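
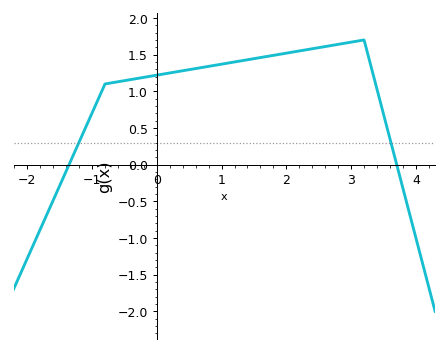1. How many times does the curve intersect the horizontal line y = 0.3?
2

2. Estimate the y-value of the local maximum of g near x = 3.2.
1.7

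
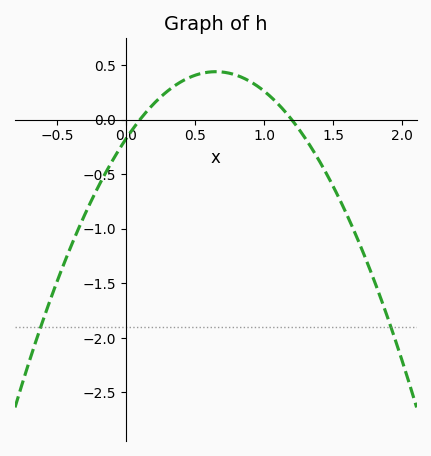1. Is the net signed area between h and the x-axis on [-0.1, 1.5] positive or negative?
positive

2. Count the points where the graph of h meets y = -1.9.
2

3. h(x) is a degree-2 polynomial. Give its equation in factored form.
y = -1.45(x - 0.1)(x - 1.2)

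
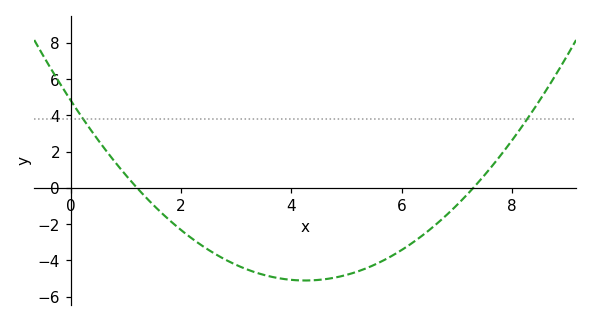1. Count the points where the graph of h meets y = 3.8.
2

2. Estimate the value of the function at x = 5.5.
-4.26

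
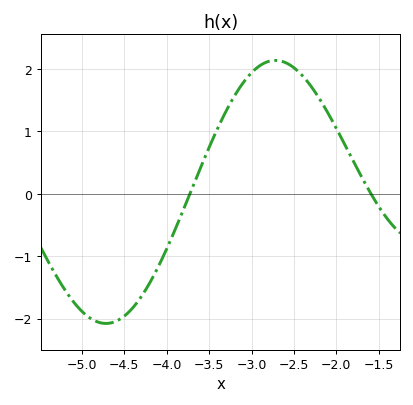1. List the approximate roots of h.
-3.73, -1.59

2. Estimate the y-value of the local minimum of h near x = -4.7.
-2.08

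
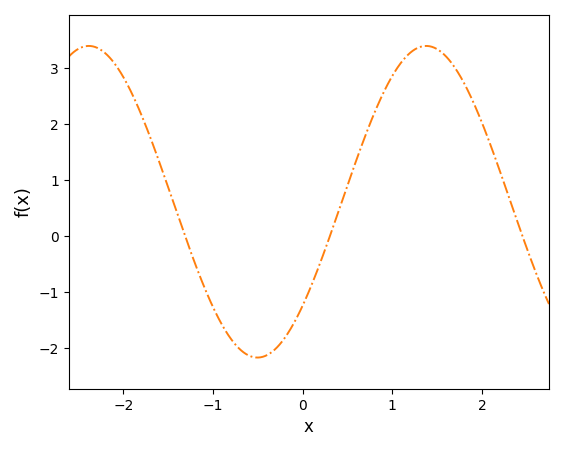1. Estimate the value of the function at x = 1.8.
2.73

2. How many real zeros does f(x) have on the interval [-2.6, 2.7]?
3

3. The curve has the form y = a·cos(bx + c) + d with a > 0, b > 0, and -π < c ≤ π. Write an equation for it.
y = 2.78cos(1.67x - 2.3) + 0.61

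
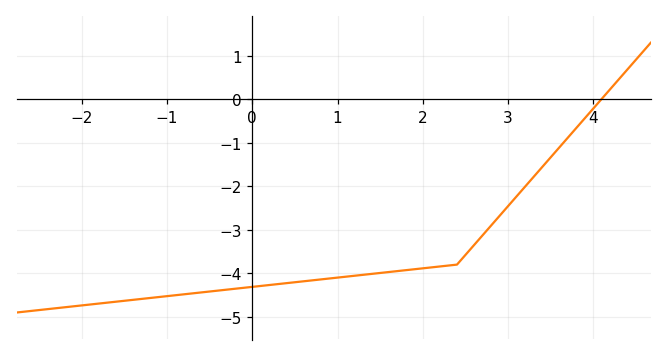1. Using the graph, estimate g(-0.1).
-4.3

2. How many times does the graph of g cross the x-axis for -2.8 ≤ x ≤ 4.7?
1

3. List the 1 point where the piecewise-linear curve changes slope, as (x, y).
(2.4, -3.8)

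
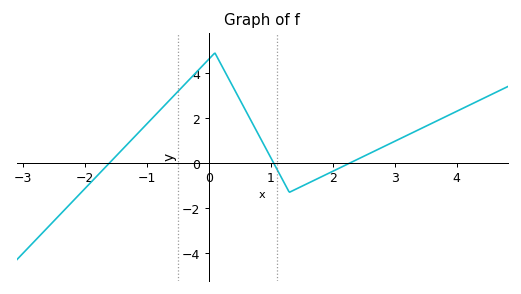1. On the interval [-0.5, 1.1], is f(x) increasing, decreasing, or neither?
neither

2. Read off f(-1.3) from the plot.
0.8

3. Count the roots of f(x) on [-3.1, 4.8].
3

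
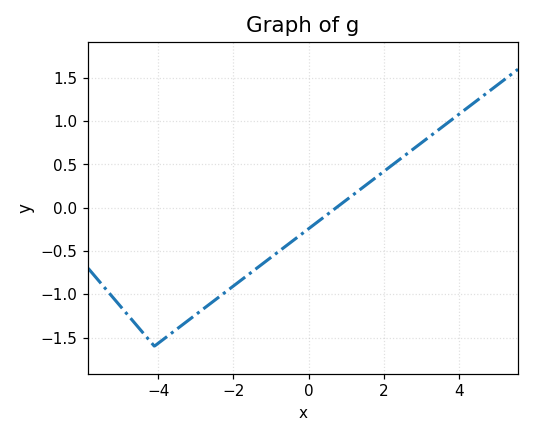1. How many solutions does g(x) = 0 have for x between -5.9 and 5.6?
1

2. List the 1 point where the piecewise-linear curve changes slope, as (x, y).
(-4.1, -1.6)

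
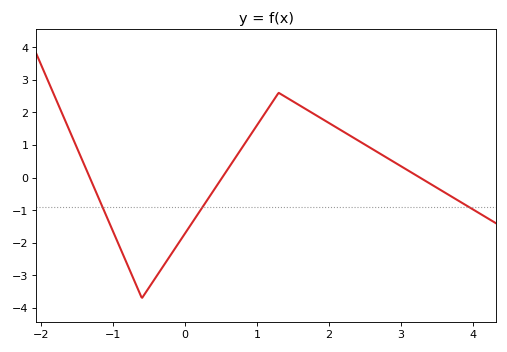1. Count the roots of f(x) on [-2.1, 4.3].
3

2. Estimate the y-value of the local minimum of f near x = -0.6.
-3.7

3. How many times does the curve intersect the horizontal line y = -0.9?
3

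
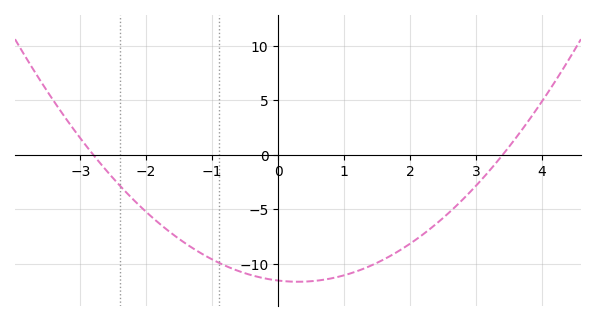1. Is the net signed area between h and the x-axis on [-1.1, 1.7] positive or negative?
negative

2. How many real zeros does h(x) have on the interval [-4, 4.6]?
2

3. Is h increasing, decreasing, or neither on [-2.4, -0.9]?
decreasing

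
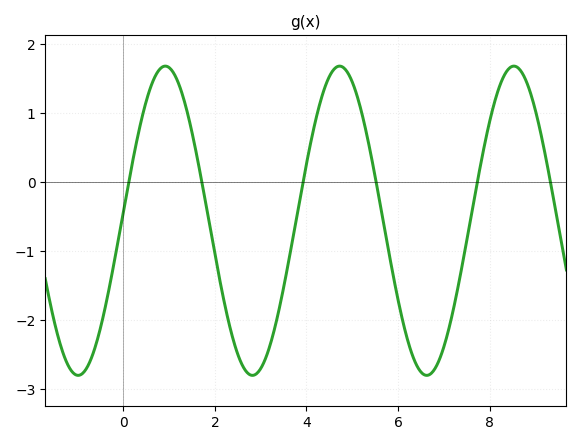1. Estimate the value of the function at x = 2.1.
-1.4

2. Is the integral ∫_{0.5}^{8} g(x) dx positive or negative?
negative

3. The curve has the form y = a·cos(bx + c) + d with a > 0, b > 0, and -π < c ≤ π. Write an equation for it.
y = 2.24cos(1.6x - 1.5) - 0.56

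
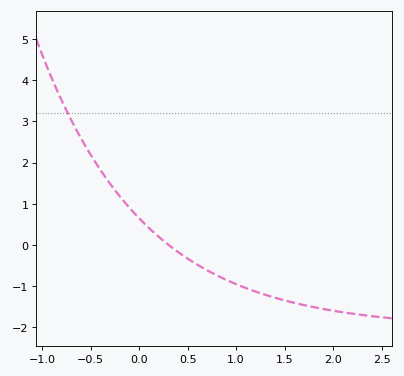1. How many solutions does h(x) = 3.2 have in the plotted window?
1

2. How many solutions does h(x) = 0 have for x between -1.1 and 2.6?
1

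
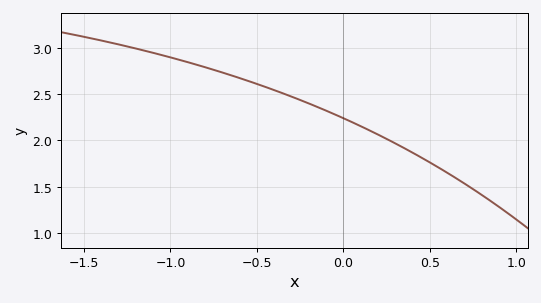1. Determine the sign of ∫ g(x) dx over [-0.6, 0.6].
positive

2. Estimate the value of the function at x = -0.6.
2.67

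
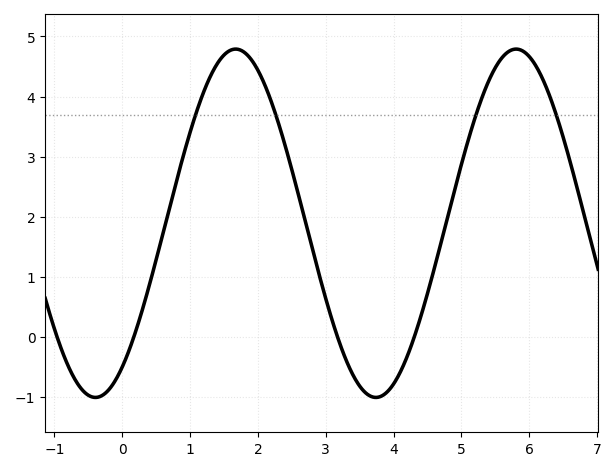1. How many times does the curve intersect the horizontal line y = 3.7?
4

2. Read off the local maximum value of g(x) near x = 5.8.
4.79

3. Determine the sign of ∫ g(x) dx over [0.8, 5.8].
positive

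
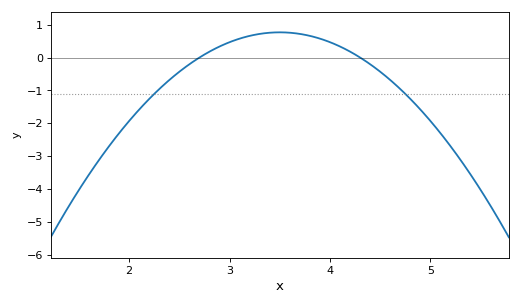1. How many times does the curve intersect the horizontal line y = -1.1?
2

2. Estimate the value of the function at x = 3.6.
0.8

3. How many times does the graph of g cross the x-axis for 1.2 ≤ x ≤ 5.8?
2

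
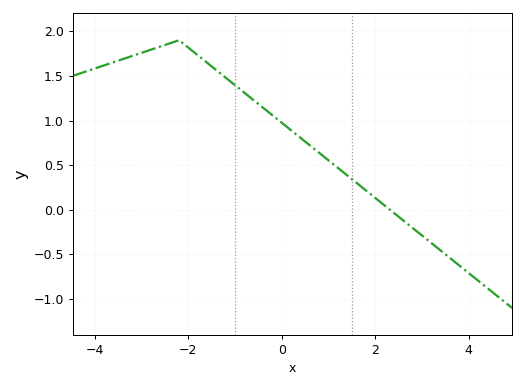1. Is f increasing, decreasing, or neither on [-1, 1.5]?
decreasing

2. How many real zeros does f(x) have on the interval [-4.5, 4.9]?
1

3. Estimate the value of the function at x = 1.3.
0.45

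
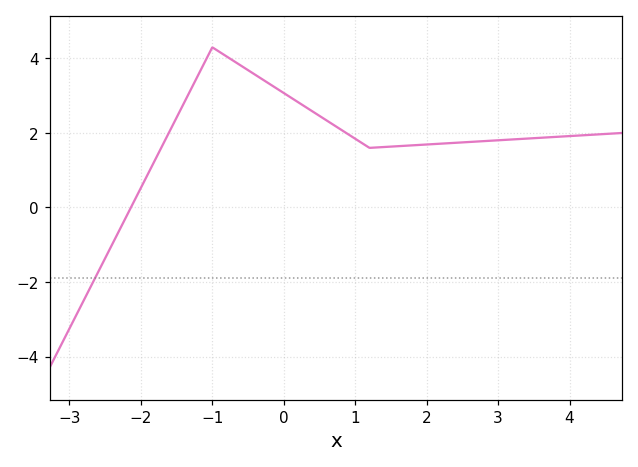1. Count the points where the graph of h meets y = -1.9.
1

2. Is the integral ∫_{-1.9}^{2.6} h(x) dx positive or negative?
positive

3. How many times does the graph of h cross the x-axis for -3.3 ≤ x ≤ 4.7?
1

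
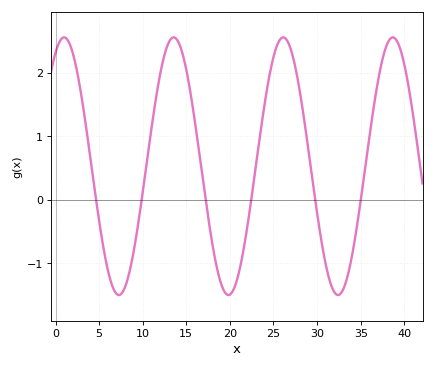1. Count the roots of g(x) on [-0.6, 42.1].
6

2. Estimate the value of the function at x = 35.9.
0.893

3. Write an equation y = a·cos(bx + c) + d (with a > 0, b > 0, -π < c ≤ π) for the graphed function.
y = 2.03cos(0.5x - 0.492) + 0.53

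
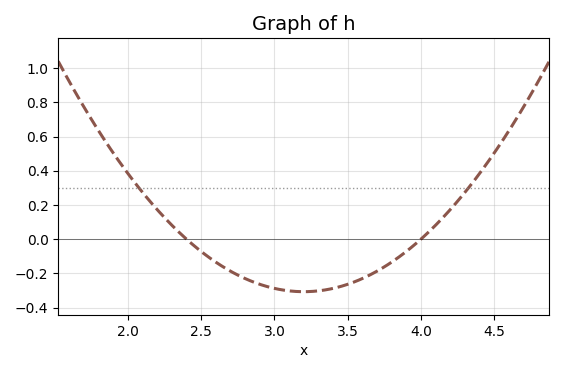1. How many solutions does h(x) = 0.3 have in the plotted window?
2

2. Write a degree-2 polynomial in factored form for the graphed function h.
y = 0.48(x - 2.4)(x - 4)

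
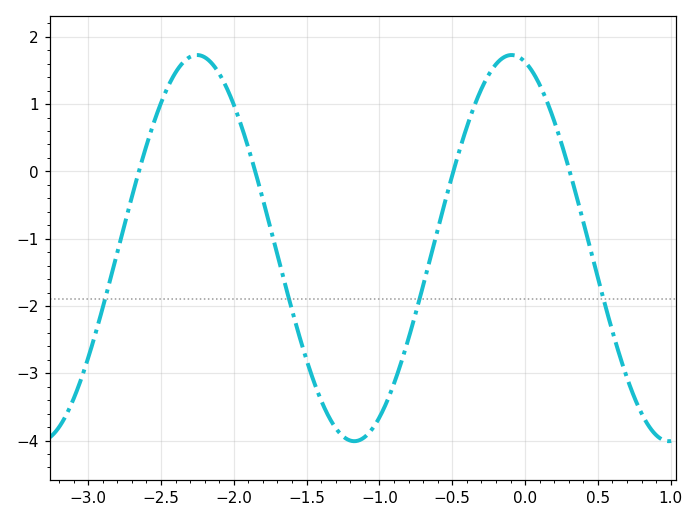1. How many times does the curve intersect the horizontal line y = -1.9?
4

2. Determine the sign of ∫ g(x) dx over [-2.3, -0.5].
negative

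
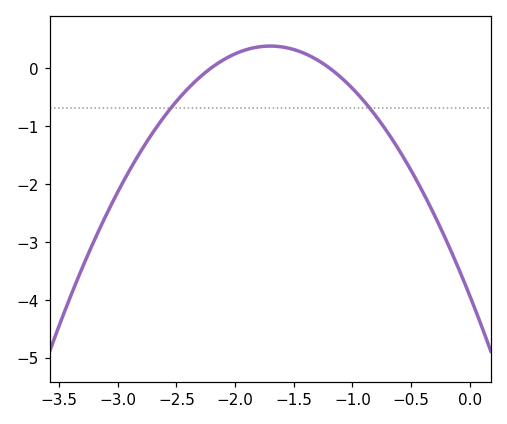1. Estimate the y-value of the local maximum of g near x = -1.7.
0.373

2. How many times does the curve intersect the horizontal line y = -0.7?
2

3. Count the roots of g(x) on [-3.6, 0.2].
2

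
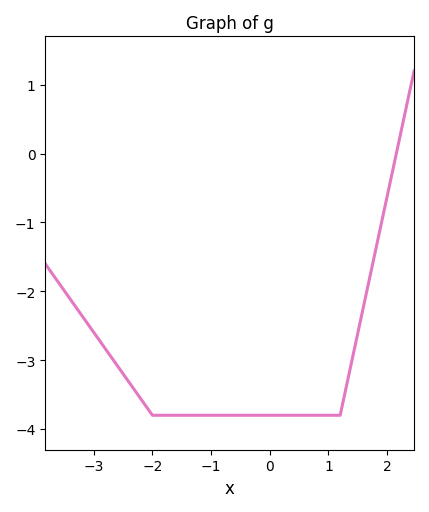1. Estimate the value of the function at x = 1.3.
-3.4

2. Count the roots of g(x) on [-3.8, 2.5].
1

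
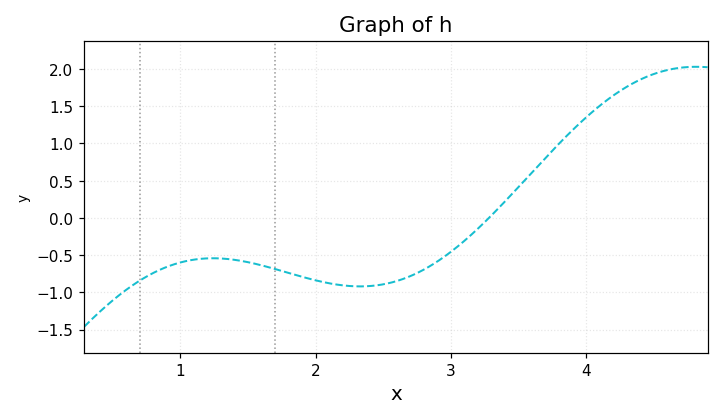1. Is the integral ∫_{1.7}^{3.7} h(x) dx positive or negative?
negative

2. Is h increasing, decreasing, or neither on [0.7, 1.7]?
neither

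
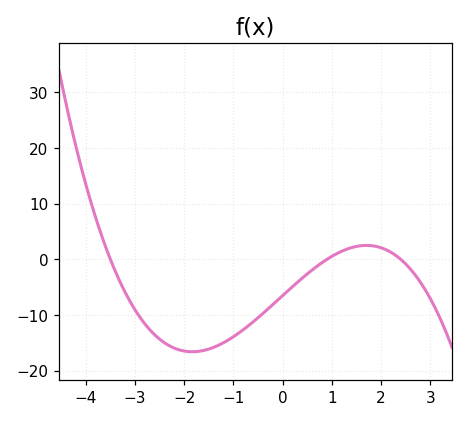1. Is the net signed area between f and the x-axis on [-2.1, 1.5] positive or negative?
negative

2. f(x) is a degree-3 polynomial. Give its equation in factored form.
y = -0.86(x + 3.5)(x - 0.9)(x - 2.4)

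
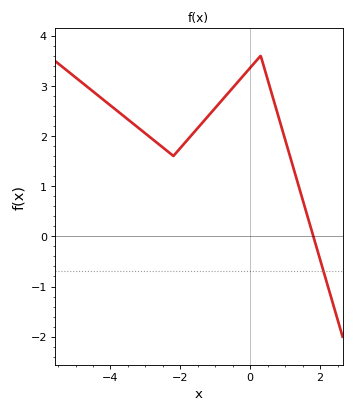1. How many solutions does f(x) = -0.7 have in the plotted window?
1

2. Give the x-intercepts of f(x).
1.8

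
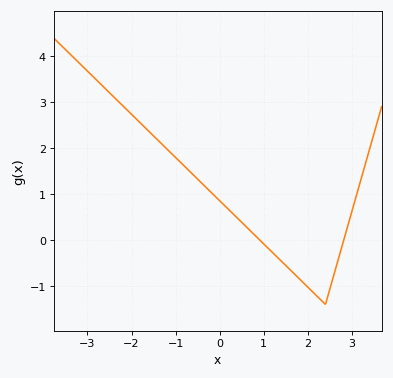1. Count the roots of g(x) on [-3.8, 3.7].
2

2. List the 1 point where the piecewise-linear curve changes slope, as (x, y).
(2.4, -1.4)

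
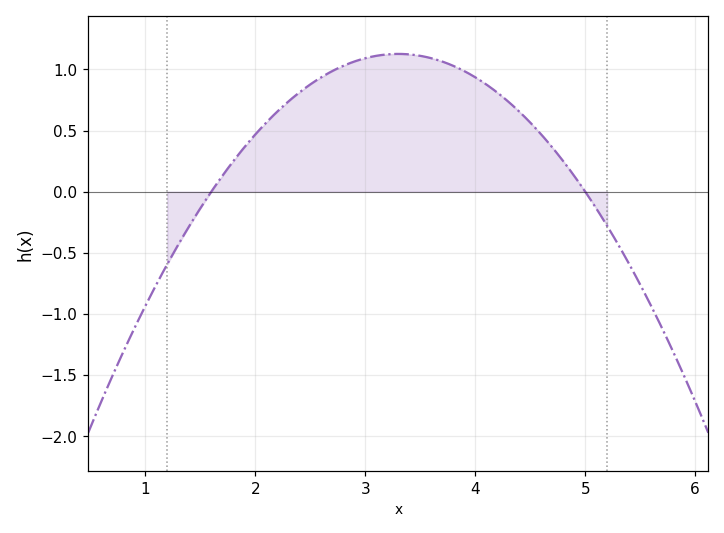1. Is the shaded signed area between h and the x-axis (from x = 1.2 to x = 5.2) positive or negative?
positive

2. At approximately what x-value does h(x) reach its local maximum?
3.3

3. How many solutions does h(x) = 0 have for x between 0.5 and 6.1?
2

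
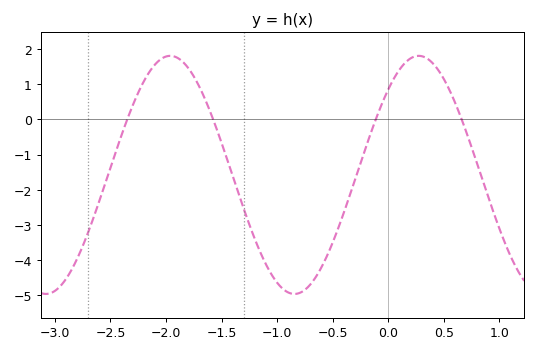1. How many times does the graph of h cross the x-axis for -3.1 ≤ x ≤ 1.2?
4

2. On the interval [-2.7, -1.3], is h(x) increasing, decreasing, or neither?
neither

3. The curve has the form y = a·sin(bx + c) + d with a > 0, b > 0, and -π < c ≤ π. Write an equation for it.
y = 3.39sin(2.81x + 0.802) - 1.58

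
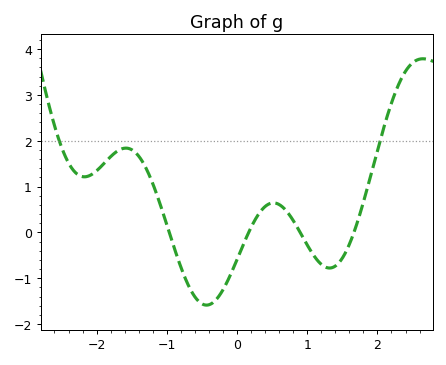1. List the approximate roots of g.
-0.965, 0.166, 0.899, 1.67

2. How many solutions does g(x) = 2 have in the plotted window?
2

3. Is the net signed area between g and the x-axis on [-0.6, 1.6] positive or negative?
negative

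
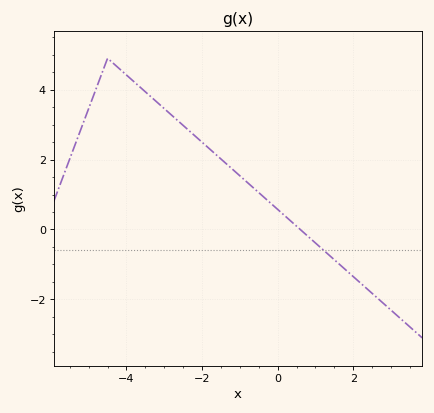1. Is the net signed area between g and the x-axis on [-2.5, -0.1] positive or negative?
positive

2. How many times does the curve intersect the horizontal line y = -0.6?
1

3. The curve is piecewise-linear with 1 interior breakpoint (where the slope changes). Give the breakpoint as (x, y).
(-4.5, 4.9)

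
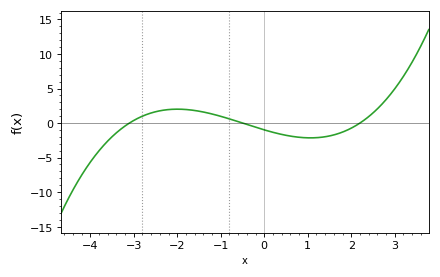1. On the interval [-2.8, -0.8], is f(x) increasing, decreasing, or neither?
neither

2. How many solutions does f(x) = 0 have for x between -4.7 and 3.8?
3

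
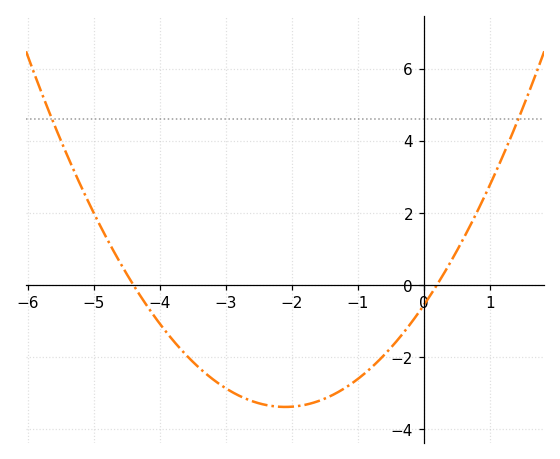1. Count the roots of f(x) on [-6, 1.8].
2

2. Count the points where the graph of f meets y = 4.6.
2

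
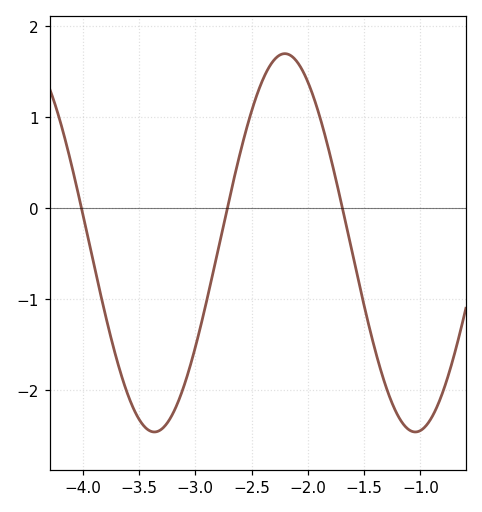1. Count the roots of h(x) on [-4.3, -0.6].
3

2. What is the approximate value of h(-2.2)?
1.7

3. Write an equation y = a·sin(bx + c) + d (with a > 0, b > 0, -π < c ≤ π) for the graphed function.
y = 2.08sin(2.71x + 1.26) - 0.38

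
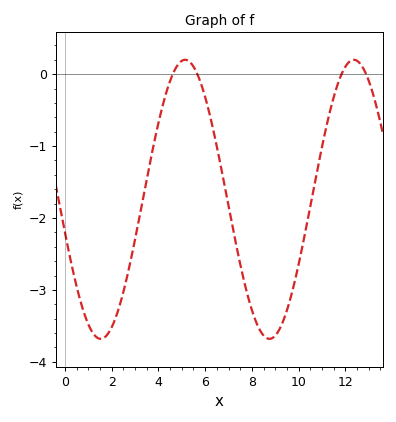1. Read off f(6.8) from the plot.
-1.49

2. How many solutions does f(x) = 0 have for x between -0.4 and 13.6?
4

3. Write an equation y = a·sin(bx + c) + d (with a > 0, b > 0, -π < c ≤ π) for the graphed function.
y = 1.94sin(0.87x - 2.9) - 1.74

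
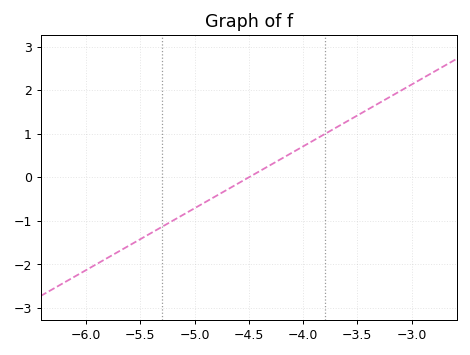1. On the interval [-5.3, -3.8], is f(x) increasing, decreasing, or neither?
increasing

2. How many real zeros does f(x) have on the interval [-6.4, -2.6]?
1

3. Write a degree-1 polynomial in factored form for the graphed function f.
y = 1.42(x + 4.5)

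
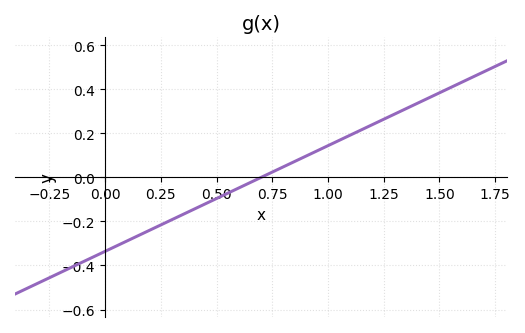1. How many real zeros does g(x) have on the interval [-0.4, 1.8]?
1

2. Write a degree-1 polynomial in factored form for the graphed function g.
y = 0.48(x - 0.7)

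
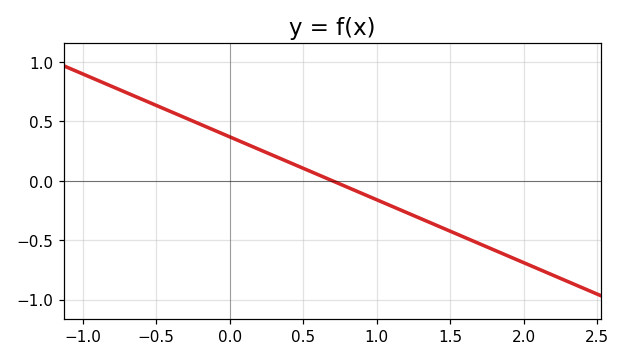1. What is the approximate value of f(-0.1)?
0.424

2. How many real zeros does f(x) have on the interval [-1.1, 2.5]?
1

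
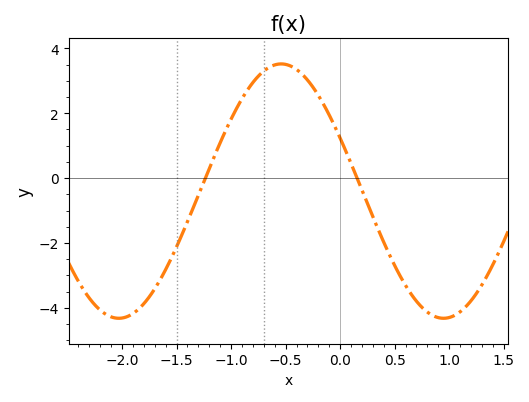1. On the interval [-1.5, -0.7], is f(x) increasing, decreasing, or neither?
increasing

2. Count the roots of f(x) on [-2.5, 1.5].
2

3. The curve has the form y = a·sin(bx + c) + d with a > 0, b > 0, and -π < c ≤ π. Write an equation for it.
y = 3.92sin(2.11x + 2.71) - 0.4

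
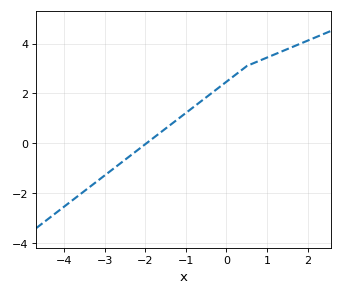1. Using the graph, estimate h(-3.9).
-2.4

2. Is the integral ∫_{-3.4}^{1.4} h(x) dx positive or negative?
positive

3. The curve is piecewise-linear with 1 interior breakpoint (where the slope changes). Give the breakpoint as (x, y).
(0.5, 3.1)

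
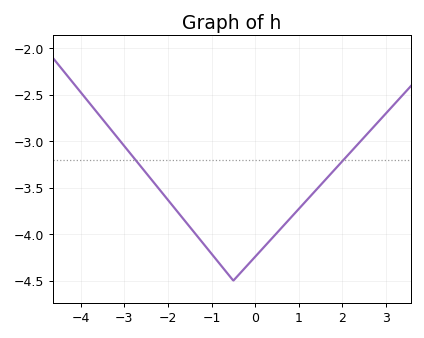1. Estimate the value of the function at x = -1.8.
-3.75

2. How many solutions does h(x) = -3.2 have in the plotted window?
2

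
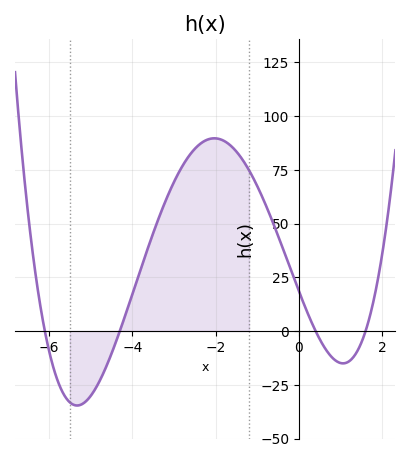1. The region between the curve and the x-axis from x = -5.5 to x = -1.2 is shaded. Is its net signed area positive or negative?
positive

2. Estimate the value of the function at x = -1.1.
71.3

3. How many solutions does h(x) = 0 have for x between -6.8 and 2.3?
4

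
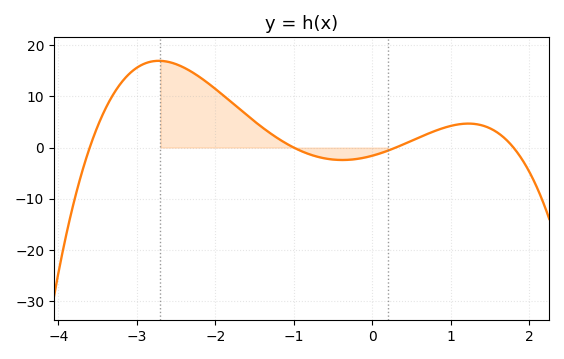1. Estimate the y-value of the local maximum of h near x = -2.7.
17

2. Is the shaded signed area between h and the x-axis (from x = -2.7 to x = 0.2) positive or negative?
positive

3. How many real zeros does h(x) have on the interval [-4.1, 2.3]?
4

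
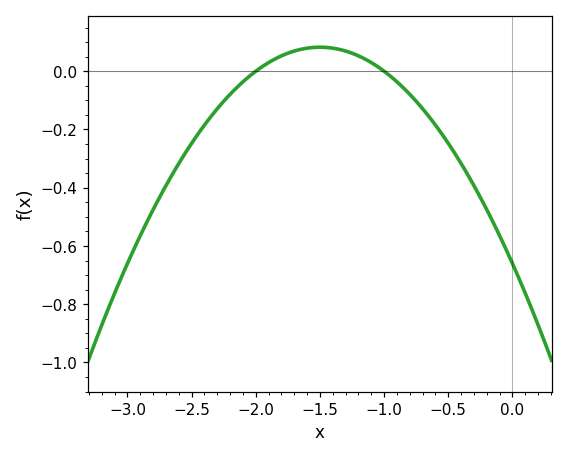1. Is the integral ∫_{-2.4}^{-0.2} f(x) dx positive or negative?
negative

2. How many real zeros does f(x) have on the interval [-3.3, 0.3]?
2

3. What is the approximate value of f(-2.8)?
-0.48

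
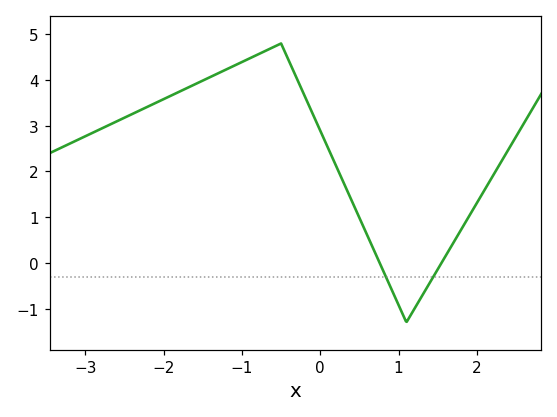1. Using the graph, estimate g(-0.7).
4.6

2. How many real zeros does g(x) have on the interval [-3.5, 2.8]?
2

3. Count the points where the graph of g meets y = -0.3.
2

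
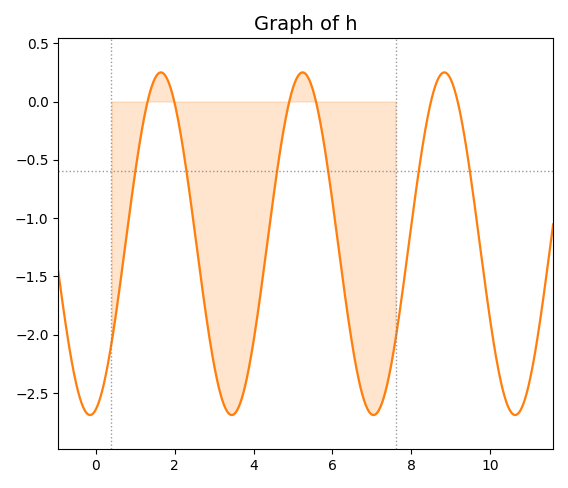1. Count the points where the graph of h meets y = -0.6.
6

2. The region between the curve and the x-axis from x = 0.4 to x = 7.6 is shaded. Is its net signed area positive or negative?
negative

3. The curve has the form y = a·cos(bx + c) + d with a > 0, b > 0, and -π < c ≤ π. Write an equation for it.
y = 1.47cos(1.8x - 2.9) - 1.22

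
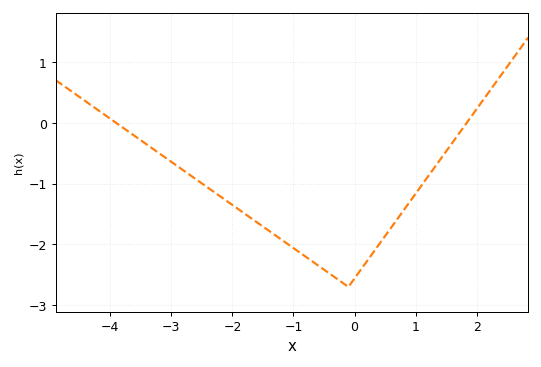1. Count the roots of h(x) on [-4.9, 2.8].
2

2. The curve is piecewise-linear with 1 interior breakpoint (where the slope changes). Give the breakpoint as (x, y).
(-0.1, -2.7)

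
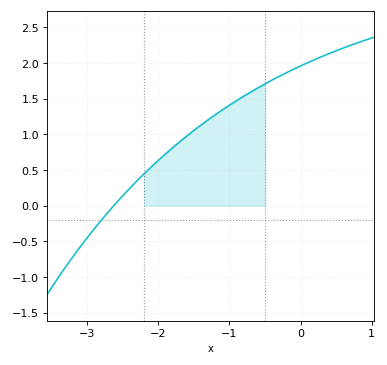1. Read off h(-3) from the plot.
-0.45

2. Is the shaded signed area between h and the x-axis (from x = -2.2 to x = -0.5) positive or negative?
positive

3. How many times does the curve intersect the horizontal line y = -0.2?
1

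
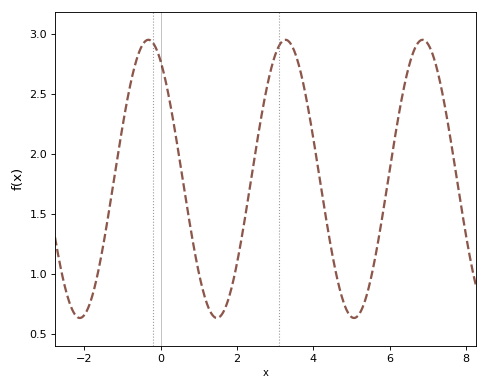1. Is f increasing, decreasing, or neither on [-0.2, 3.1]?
neither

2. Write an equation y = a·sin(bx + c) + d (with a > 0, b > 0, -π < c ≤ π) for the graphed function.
y = 1.16sin(1.75x + 2.13) + 1.79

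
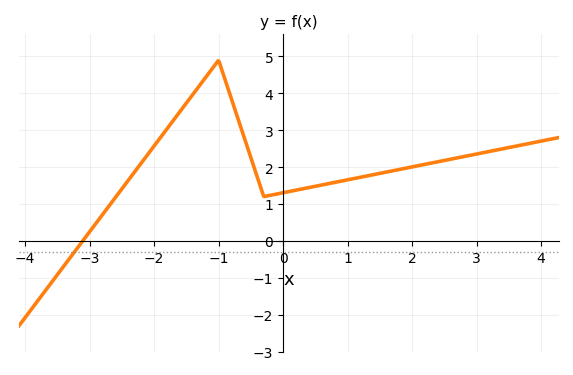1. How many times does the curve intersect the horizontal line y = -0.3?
1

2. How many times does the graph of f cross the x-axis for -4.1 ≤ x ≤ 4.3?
1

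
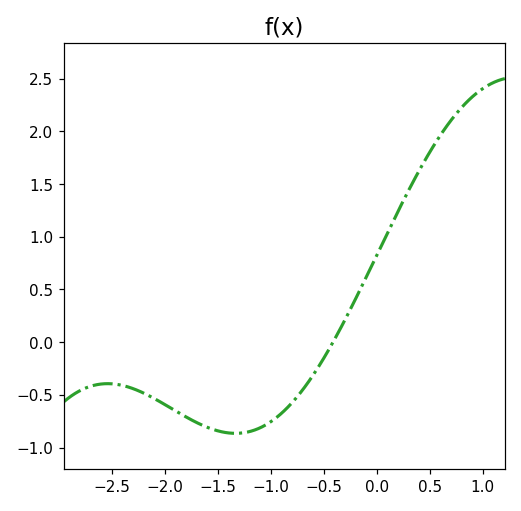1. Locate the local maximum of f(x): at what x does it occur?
-2.54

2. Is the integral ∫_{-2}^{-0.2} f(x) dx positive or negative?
negative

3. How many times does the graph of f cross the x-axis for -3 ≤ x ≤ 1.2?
1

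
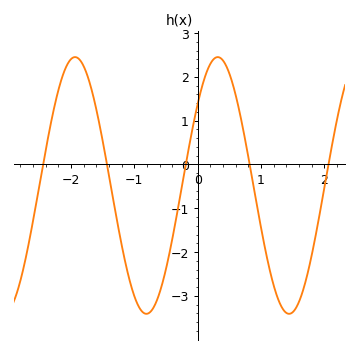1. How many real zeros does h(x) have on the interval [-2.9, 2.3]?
5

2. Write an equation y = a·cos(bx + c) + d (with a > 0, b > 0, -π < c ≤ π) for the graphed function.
y = 2.93cos(2.79x - 0.882) - 0.48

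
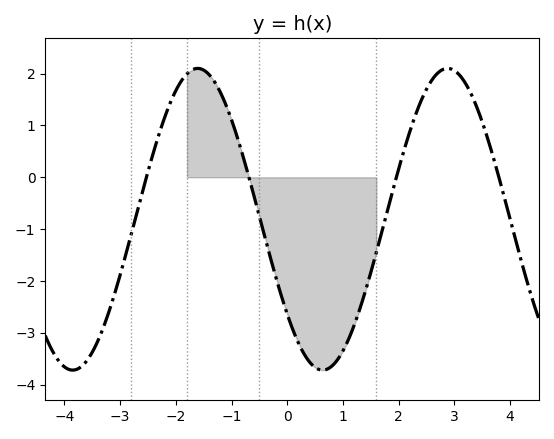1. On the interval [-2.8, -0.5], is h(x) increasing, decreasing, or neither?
neither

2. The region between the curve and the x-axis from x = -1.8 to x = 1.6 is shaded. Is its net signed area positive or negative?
negative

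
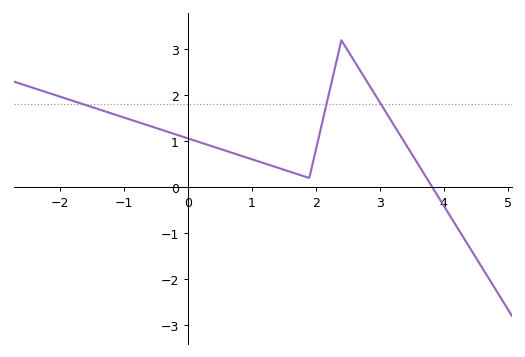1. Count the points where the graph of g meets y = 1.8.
3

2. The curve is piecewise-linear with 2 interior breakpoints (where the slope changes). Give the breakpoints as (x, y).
(1.9, 0.2); (2.4, 3.2)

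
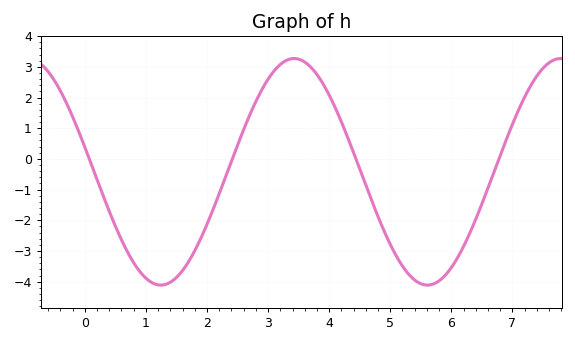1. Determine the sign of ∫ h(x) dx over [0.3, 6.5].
negative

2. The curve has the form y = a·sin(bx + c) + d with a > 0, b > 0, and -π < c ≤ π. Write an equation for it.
y = 3.69sin(1.4x + 2.9) - 0.42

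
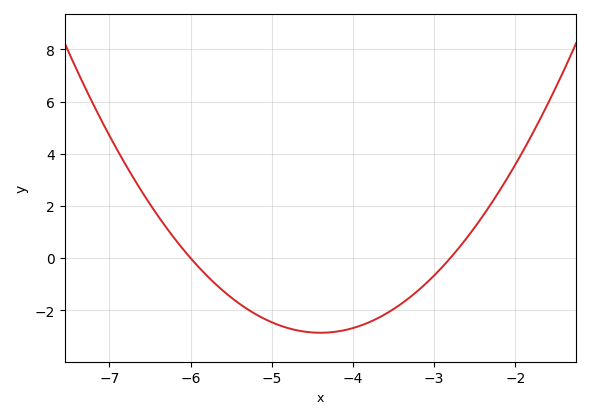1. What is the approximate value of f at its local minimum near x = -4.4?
-2.8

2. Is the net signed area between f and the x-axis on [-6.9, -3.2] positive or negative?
negative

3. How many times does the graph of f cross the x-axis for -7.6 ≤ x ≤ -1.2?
2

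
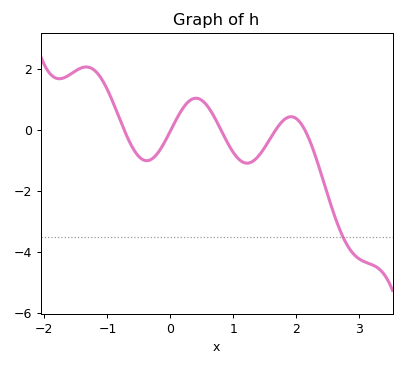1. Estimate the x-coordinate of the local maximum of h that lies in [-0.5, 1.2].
0.406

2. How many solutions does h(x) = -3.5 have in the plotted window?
1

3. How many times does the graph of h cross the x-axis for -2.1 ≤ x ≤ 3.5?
5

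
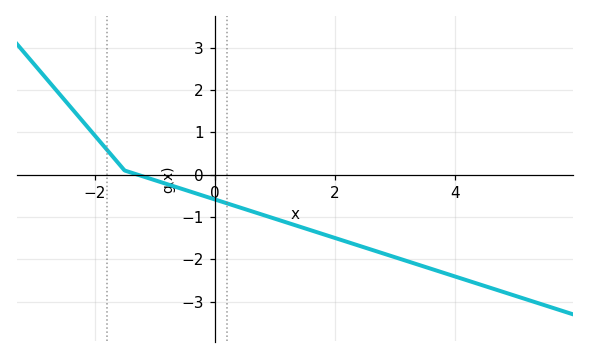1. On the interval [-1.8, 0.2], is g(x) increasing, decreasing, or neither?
decreasing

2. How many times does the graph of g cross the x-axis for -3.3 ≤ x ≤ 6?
1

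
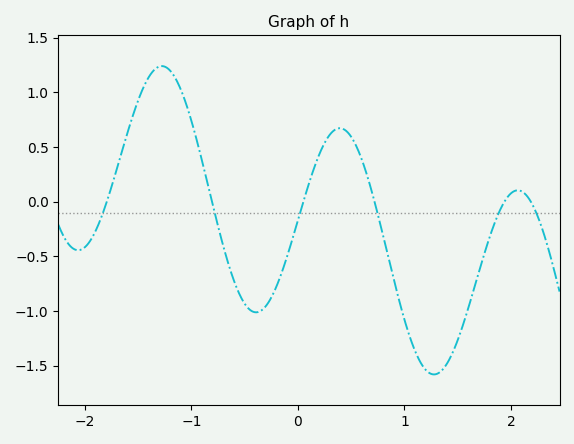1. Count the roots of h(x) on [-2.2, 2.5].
6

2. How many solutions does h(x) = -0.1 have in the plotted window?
6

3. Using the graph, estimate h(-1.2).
1.2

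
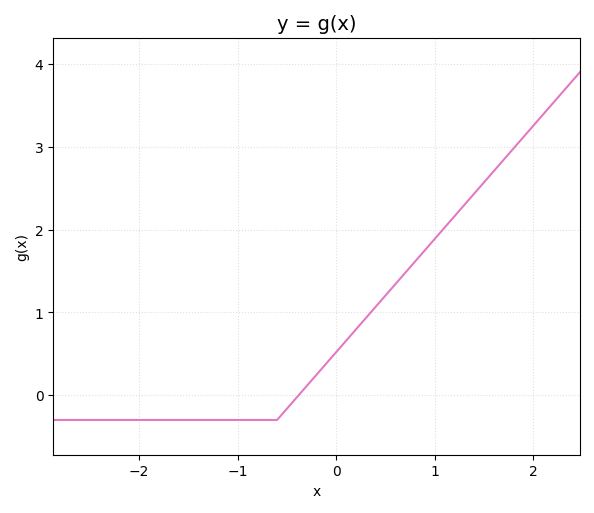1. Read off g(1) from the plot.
1.9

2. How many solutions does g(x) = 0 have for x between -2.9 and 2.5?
1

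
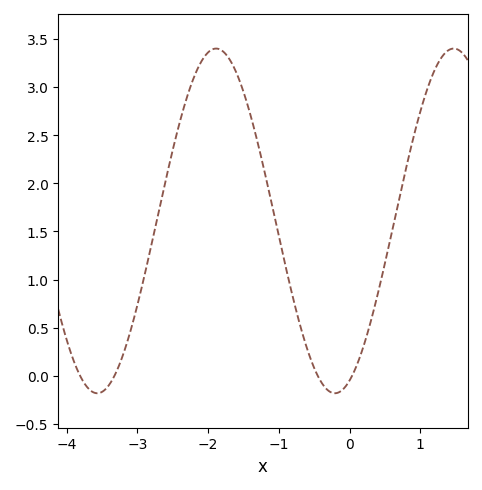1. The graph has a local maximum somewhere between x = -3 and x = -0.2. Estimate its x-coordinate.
-1.9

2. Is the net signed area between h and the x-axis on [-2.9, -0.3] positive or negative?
positive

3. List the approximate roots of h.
-3.8, -3.3, -0.5, 0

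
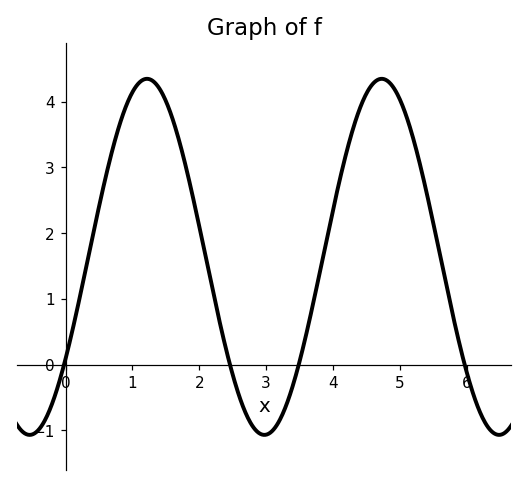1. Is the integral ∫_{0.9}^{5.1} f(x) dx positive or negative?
positive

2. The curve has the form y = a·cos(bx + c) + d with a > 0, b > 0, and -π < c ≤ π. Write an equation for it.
y = 2.71cos(1.8x - 2.2) + 1.64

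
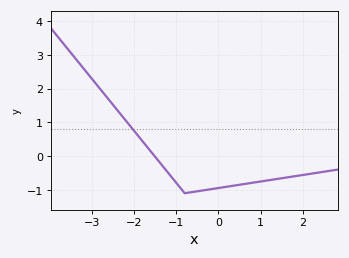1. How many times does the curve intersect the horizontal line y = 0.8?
1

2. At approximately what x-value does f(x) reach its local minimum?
-0.8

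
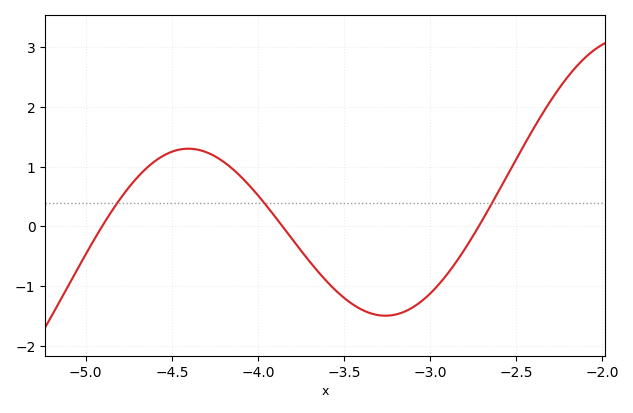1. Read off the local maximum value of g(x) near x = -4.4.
1.3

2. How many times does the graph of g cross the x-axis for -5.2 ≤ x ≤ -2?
3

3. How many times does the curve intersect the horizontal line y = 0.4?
3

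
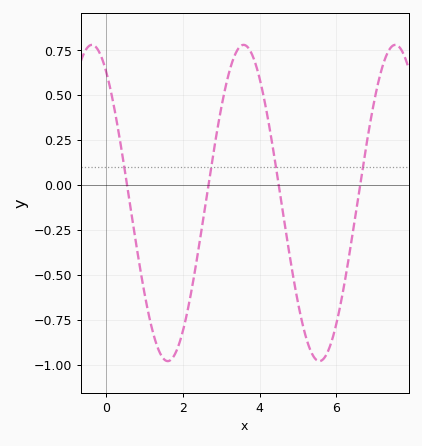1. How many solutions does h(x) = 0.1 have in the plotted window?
4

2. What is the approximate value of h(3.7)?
0.75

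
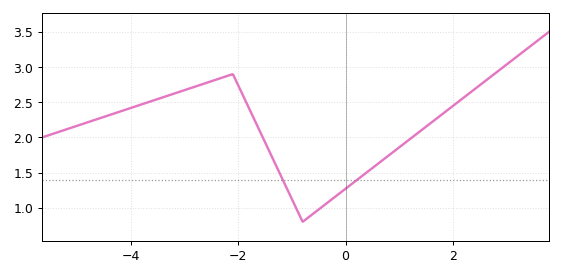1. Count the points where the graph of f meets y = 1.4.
2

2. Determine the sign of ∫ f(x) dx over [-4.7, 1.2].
positive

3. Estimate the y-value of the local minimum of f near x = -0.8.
0.8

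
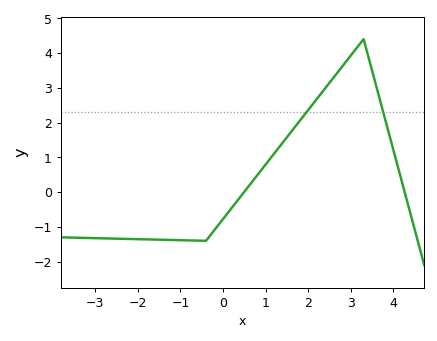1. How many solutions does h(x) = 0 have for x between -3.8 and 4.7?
2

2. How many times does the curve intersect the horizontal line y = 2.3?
2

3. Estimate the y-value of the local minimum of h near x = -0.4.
-1.4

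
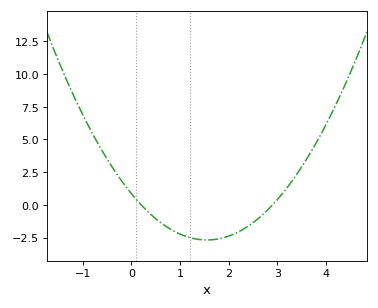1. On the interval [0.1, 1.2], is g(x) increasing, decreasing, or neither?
decreasing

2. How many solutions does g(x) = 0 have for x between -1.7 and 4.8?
2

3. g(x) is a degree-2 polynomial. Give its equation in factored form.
y = 1.47(x - 0.2)(x - 2.9)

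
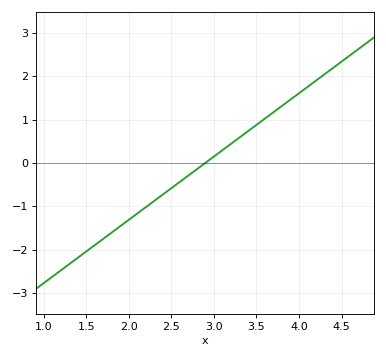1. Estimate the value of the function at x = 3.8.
1.3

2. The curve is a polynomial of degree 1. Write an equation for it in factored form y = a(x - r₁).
y = 1.46(x - 2.9)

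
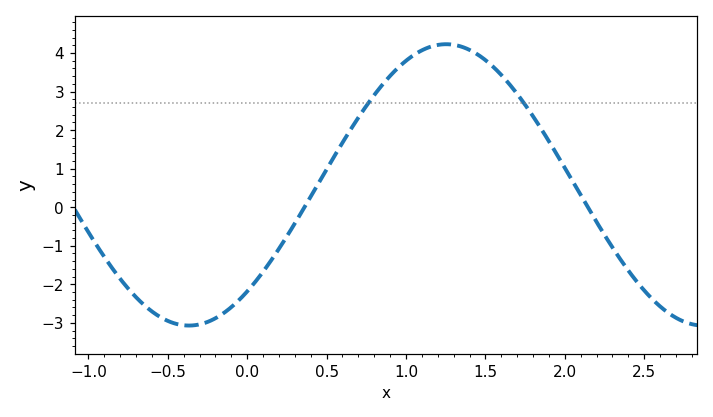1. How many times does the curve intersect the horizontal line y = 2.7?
2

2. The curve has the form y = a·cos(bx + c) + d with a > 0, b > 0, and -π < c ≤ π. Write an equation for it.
y = 3.65cos(1.9x - 2.4) + 0.58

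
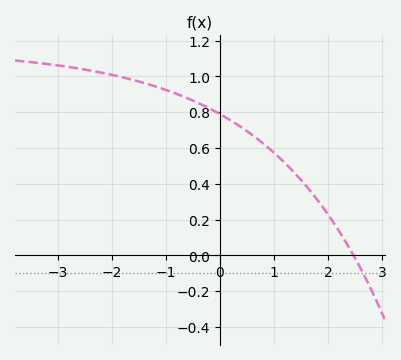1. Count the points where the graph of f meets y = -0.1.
1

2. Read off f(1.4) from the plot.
0.455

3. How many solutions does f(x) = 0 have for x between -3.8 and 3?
1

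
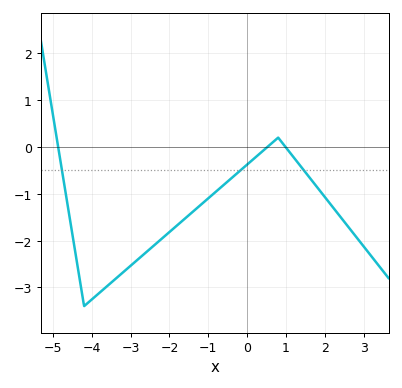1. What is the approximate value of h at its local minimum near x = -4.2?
-3.4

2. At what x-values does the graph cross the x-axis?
-4.87, 0.522, 0.99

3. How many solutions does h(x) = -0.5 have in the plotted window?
3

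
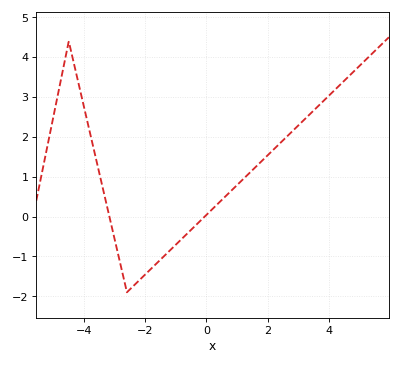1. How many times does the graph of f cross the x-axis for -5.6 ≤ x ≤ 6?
2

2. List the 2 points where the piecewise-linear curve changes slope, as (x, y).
(-4.5, 4.4); (-2.6, -1.9)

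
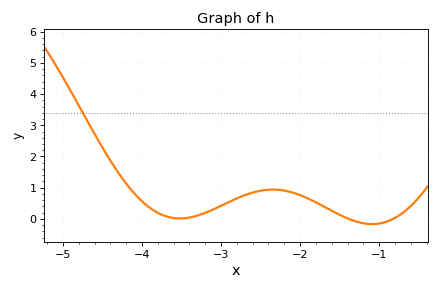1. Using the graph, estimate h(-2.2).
0.907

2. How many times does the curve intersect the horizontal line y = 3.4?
1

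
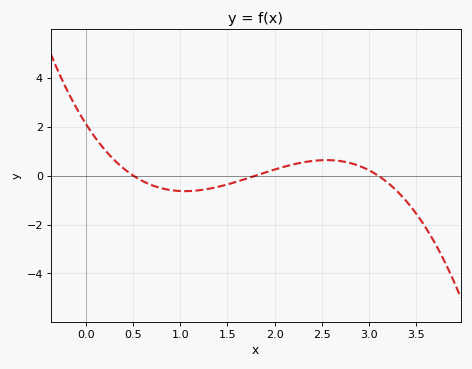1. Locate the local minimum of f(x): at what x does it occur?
1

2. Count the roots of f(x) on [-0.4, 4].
3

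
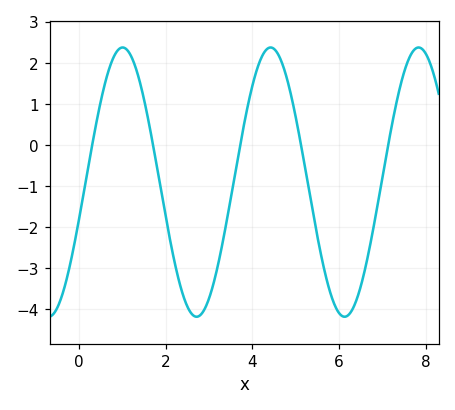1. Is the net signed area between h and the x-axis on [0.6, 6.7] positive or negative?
negative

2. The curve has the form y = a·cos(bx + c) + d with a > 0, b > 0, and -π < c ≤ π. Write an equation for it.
y = 3.28cos(1.8x - 1.9) - 0.9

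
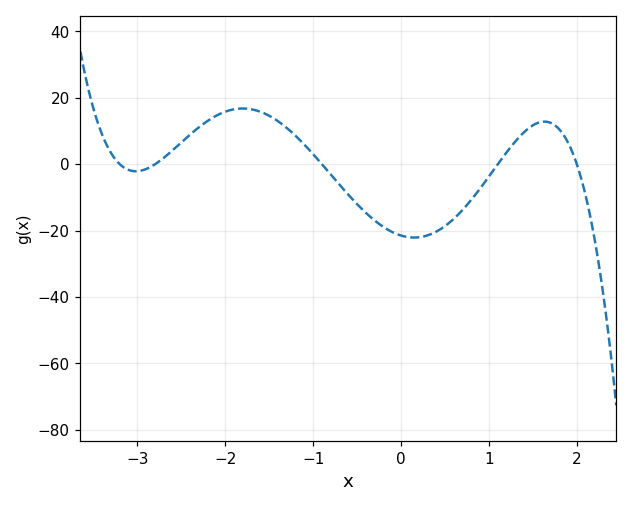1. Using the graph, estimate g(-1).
4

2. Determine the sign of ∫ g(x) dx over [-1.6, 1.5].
negative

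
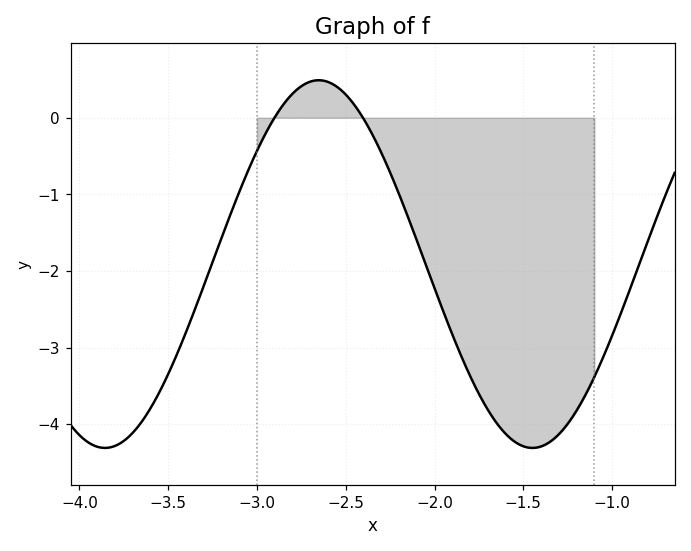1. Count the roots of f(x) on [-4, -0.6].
2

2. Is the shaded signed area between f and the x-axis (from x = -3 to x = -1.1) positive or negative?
negative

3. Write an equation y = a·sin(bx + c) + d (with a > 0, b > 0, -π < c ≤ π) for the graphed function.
y = 2.4sin(2.6x + 2.2) - 1.91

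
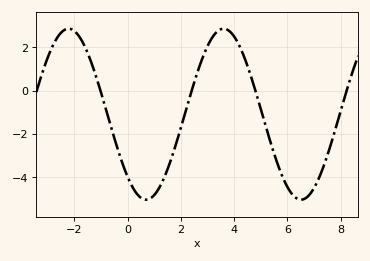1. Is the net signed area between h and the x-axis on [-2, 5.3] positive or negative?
negative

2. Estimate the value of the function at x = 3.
2.05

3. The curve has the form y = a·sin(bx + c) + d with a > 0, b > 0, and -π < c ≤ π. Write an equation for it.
y = 3.95sin(1.08x - 2.32) - 1.09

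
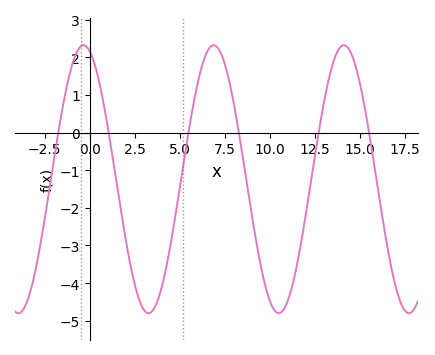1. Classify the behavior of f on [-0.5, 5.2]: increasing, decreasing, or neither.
neither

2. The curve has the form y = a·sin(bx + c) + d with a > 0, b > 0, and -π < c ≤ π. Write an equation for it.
y = 3.56sin(0.87x + 1.87) - 1.24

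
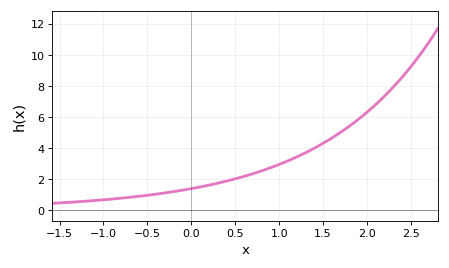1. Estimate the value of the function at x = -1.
0.68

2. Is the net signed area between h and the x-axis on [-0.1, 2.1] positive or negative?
positive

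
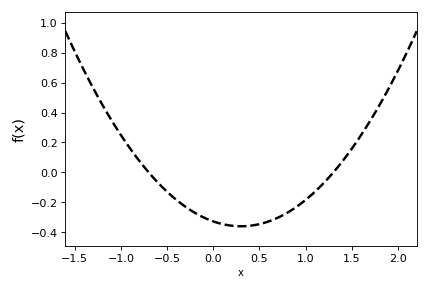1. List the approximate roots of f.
-0.7, 1.3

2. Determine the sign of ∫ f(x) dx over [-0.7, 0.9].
negative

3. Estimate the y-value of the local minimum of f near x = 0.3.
-0.36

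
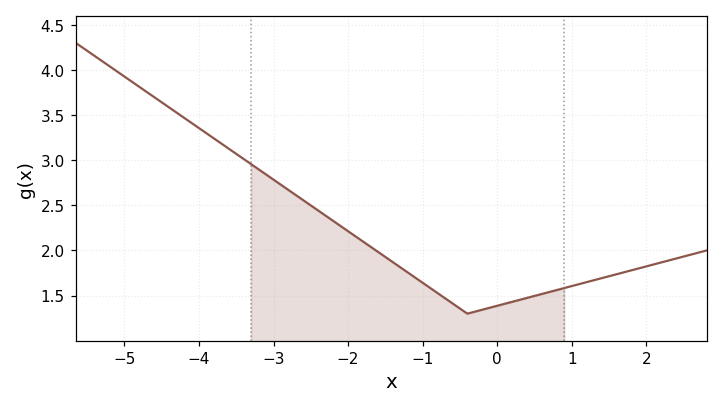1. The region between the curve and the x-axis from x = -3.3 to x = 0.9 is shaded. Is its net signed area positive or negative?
positive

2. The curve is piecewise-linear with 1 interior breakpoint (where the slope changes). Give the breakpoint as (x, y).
(-0.4, 1.3)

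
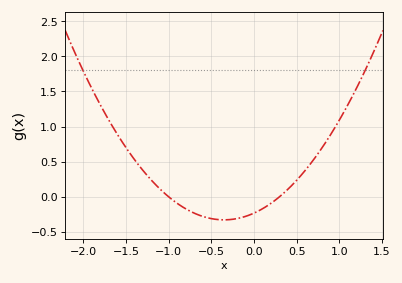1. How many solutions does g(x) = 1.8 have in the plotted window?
2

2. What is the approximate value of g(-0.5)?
-0.3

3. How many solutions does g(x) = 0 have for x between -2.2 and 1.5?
2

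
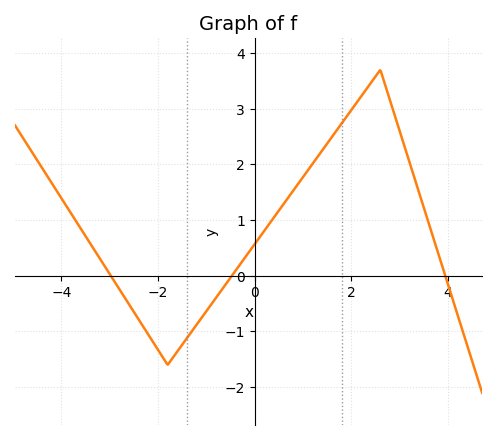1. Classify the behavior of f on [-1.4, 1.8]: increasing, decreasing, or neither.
increasing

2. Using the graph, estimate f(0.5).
1.17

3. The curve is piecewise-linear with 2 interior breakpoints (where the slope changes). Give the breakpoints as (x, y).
(-1.8, -1.6); (2.6, 3.7)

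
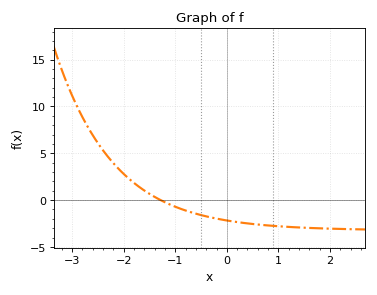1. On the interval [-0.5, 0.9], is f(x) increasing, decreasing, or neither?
decreasing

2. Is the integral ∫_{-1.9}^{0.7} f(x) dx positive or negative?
negative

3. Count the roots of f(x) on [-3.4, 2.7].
1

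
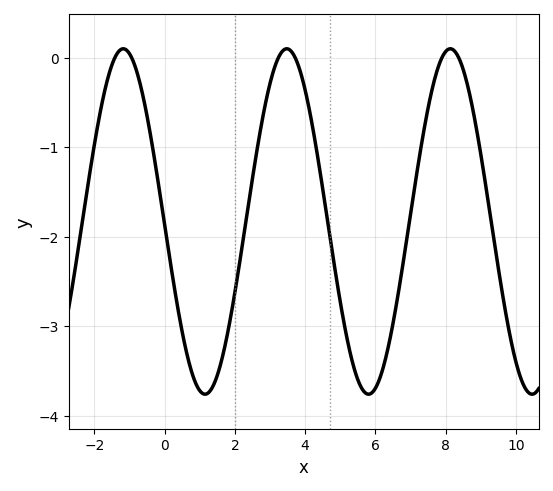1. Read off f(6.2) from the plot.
-3.5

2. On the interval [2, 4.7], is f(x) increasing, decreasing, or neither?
neither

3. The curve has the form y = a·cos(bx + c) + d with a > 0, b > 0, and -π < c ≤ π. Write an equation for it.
y = 1.93cos(1.4x + 1.6) - 1.83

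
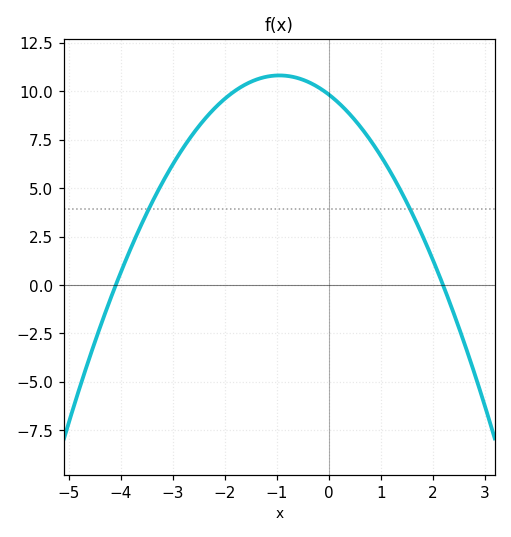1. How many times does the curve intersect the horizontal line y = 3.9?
2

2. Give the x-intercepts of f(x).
-4, 2.2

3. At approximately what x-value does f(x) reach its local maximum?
-1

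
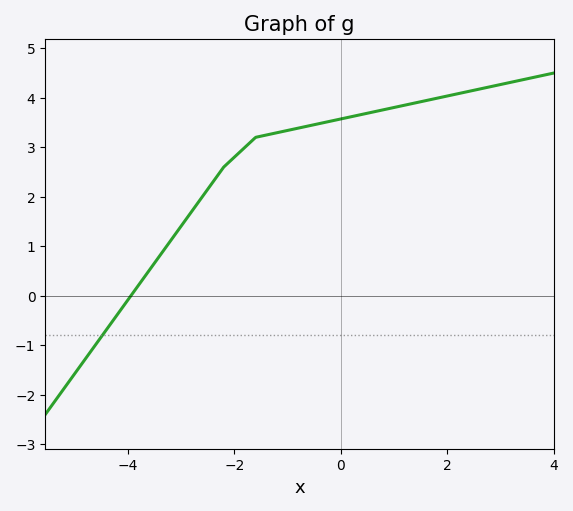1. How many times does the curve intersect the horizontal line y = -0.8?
1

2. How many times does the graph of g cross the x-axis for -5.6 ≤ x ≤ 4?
1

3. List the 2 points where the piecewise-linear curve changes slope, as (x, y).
(-2.2, 2.6); (-1.6, 3.2)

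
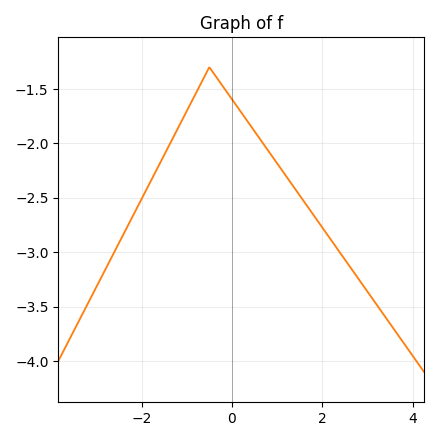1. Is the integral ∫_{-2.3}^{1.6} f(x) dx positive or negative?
negative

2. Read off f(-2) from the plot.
-2.51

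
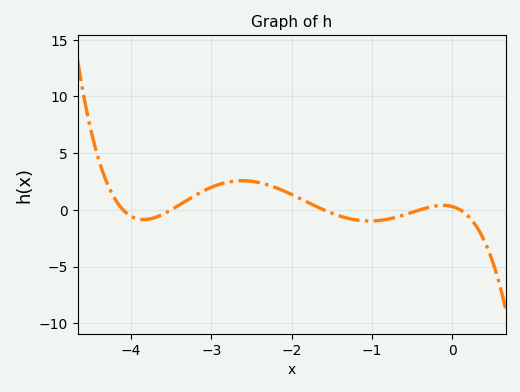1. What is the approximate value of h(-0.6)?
-0.5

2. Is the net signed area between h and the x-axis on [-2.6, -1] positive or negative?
positive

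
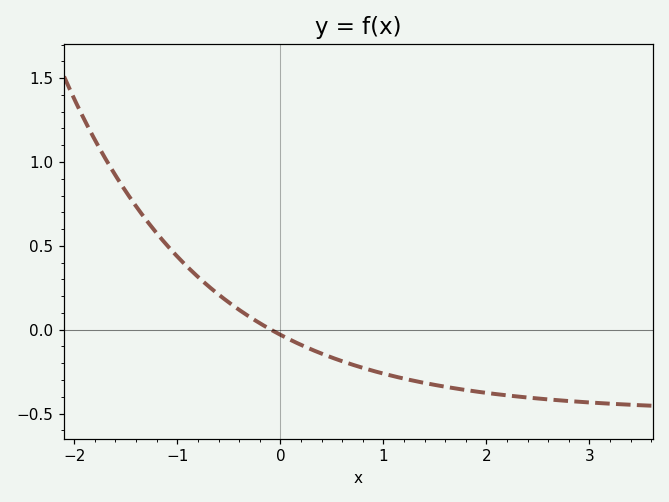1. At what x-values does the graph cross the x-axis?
-0.1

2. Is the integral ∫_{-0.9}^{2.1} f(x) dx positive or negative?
negative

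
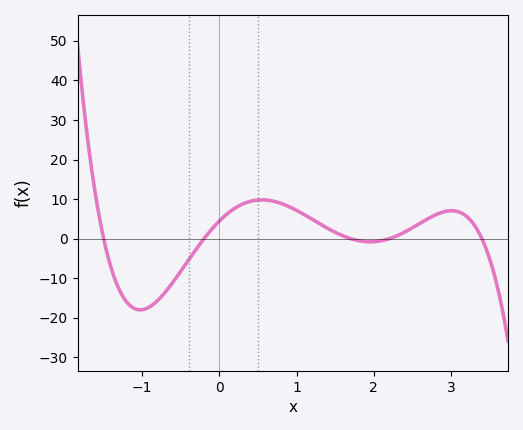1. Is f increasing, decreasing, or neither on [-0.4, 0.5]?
increasing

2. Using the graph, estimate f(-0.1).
2.39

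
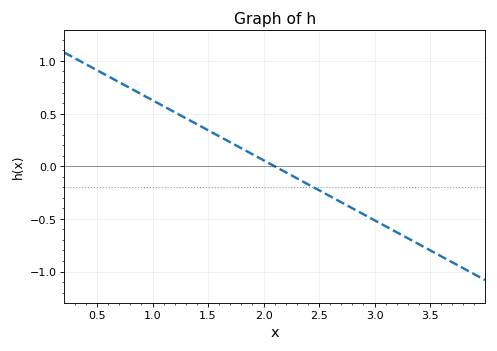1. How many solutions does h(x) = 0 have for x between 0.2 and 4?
1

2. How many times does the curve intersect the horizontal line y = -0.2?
1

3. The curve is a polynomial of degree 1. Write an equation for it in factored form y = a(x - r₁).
y = -0.57(x - 2.1)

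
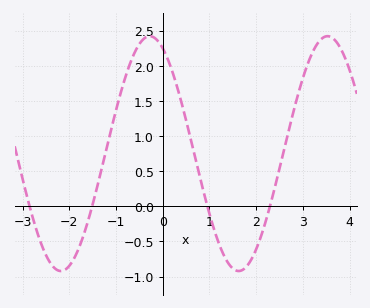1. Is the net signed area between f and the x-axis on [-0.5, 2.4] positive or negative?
positive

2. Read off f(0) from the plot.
2.25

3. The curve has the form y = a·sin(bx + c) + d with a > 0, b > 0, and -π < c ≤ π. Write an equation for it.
y = 1.67sin(1.65x + 2.03) + 0.75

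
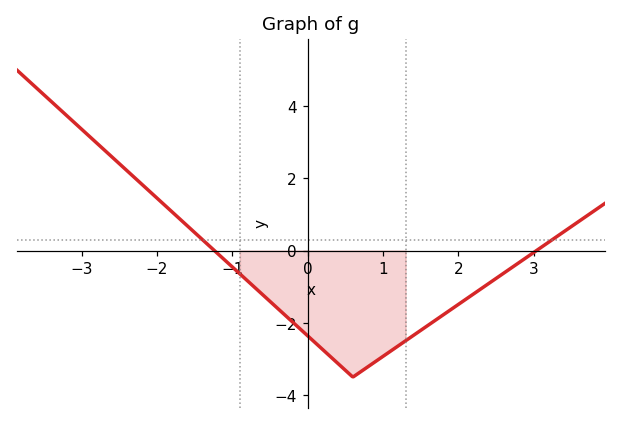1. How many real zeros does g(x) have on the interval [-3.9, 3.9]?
2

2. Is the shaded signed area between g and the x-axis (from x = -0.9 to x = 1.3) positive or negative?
negative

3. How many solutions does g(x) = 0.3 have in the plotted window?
2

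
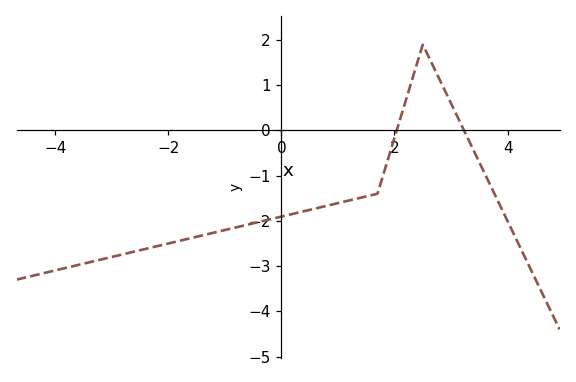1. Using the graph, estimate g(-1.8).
-2.4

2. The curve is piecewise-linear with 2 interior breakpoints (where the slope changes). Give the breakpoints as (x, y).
(1.7, -1.4); (2.5, 1.9)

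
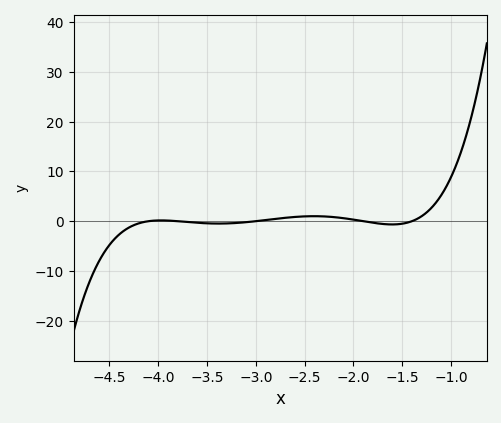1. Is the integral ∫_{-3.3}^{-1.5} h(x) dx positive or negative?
positive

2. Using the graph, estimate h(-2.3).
0.959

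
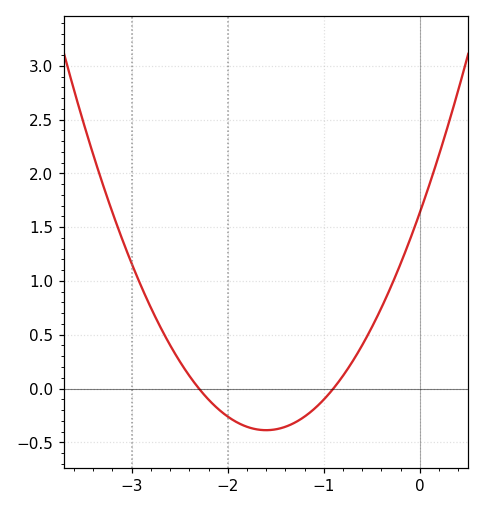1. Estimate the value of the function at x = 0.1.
1.9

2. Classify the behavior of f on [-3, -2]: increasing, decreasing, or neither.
decreasing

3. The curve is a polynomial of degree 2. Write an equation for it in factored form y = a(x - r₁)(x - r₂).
y = 0.79(x + 2.3)(x + 0.9)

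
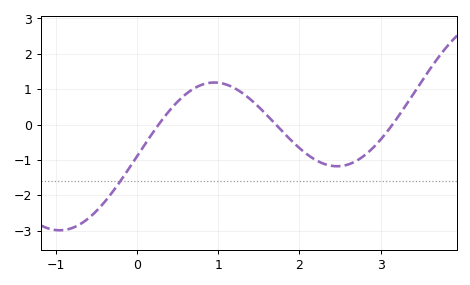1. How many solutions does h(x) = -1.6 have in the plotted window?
1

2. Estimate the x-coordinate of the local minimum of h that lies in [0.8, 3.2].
2.46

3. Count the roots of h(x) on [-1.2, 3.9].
3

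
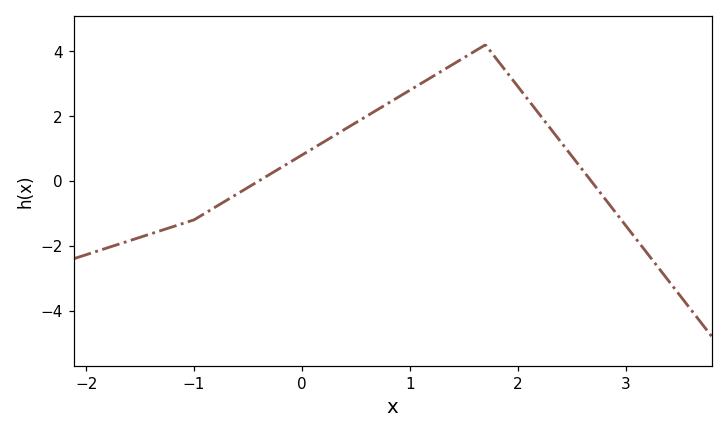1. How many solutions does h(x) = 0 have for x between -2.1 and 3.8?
2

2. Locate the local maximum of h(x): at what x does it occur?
1.7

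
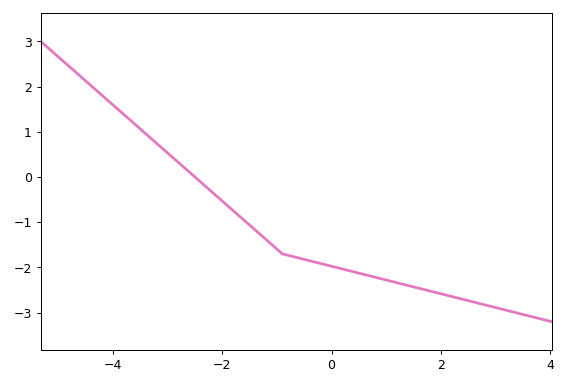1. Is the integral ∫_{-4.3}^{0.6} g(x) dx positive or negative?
negative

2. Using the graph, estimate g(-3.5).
1.06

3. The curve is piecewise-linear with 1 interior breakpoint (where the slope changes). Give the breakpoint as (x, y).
(-0.9, -1.7)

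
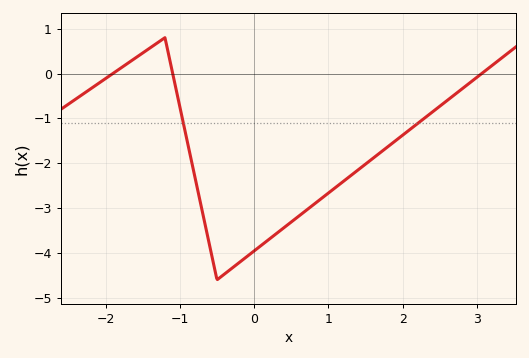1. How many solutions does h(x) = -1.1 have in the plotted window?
2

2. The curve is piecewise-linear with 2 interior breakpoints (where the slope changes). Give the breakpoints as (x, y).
(-1.2, 0.8); (-0.5, -4.6)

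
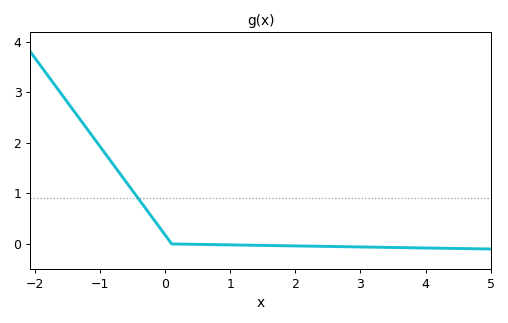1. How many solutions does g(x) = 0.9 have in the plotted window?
1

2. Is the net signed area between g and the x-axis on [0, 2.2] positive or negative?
negative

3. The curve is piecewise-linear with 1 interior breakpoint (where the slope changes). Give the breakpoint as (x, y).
(0.1, 0)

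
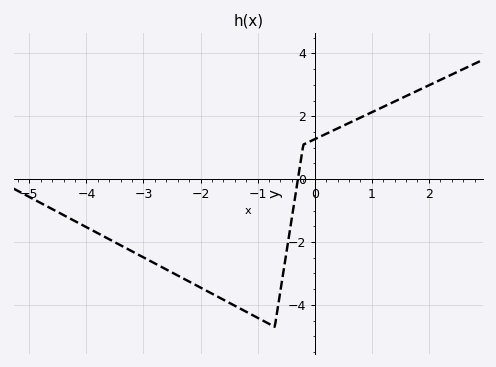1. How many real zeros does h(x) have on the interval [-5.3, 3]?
1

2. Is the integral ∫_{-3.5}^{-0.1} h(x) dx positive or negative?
negative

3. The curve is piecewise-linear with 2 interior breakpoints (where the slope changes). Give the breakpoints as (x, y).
(-0.7, -4.7); (-0.2, 1.1)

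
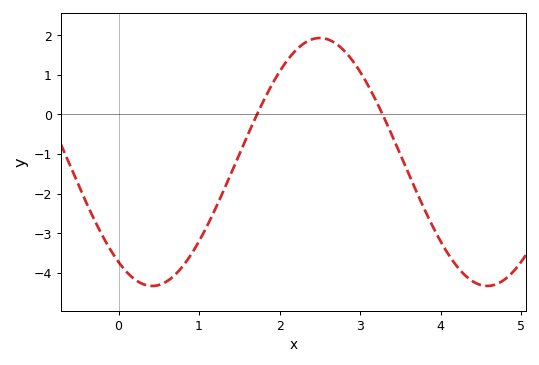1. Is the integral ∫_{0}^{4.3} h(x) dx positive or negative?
negative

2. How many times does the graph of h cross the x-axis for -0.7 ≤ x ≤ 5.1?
2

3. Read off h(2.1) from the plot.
1.38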